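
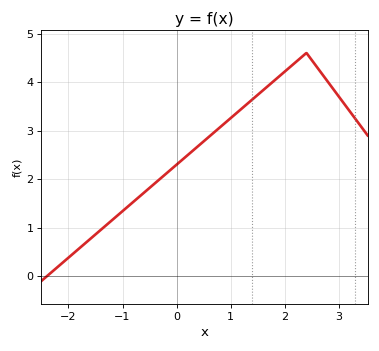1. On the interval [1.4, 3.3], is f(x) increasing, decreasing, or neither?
neither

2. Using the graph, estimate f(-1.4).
0.955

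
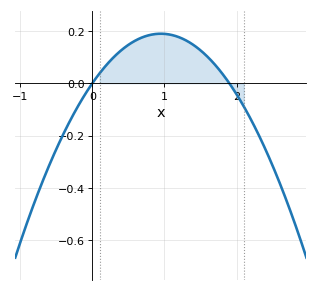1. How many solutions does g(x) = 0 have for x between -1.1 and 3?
2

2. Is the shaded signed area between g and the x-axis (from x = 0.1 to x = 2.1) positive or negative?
positive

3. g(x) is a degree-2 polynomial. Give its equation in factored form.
y = -0.21(x - 0)(x - 1.9)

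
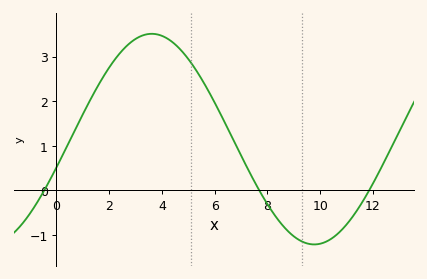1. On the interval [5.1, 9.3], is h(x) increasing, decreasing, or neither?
decreasing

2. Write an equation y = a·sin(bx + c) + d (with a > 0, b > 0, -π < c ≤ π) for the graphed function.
y = 2.36sin(0.51x - 0.272) + 1.15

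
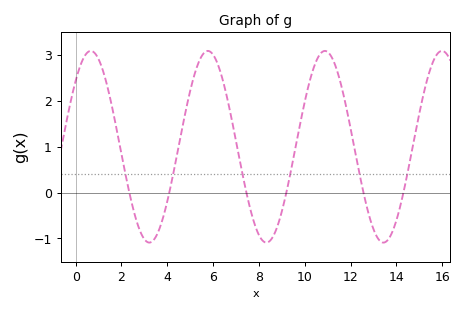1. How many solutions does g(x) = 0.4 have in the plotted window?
6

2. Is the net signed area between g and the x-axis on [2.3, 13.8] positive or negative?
positive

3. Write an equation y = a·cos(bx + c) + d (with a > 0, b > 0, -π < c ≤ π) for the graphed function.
y = 2.09cos(1.23x - 0.812) + 1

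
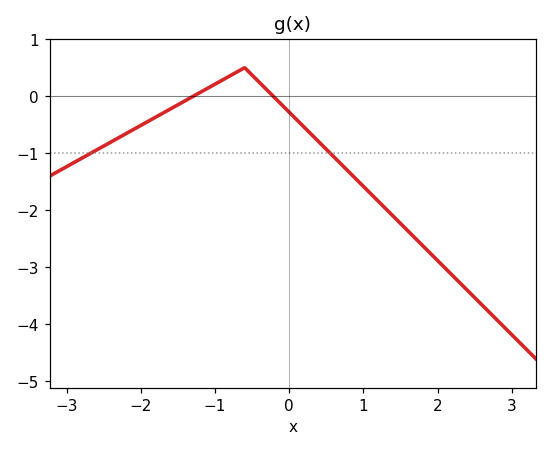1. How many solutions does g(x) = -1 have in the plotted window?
2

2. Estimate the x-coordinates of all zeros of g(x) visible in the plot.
-1.3, -0.2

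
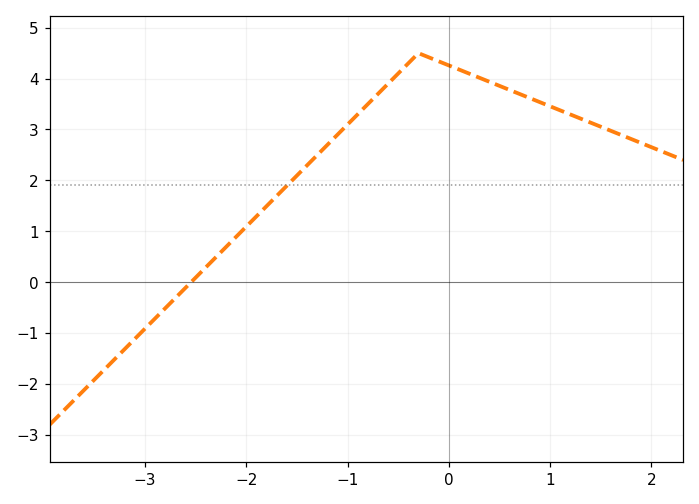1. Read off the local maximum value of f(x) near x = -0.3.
4.5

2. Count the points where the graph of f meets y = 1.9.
1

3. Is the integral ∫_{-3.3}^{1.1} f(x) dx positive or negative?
positive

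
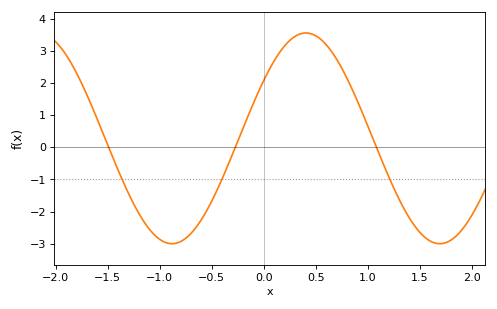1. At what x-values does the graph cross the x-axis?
-1.49, -0.272, 1.09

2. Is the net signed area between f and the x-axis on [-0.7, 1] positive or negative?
positive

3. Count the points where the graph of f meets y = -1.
3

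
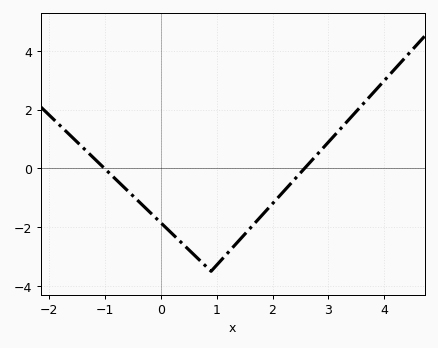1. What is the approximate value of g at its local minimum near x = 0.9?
-3.5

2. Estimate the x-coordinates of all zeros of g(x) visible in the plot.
-1.01, 2.57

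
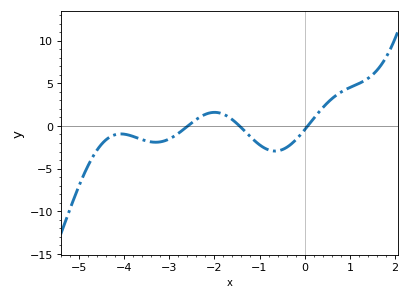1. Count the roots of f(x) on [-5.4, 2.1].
3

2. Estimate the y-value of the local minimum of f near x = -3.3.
-2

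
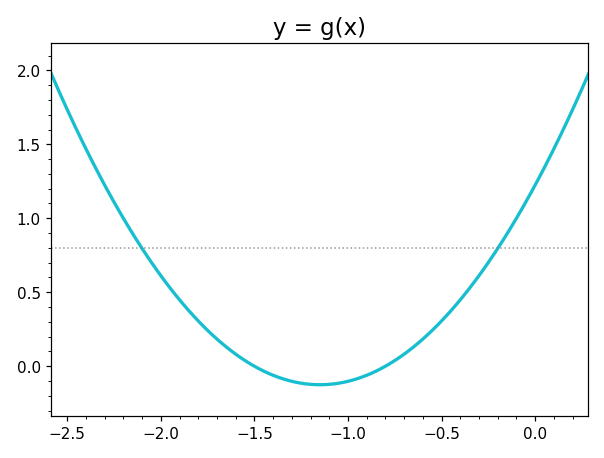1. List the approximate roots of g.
-1.5, -0.8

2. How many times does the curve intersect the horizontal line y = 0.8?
2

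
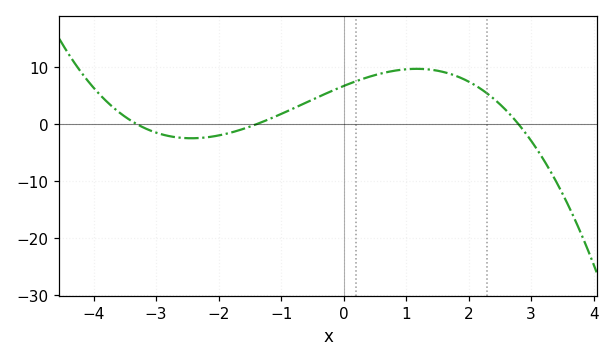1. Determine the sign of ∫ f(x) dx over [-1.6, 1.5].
positive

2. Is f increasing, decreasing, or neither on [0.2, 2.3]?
neither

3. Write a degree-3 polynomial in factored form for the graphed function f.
y = -0.52(x + 3.3)(x + 1.4)(x - 2.8)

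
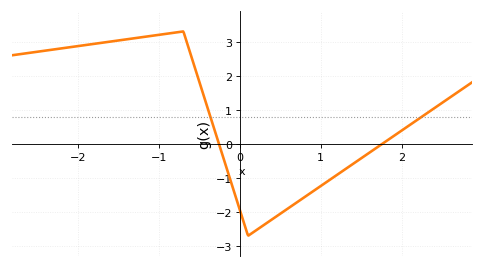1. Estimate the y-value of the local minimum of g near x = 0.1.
-2.7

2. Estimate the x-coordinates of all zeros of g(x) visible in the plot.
-0.3, 1.8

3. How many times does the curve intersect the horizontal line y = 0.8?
2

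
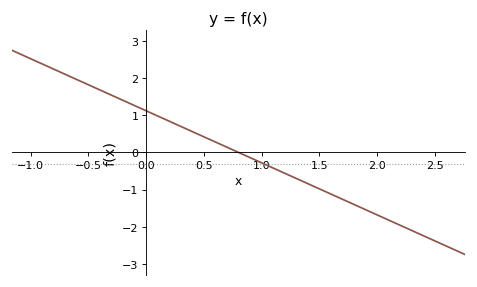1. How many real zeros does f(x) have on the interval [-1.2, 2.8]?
1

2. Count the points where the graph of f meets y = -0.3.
1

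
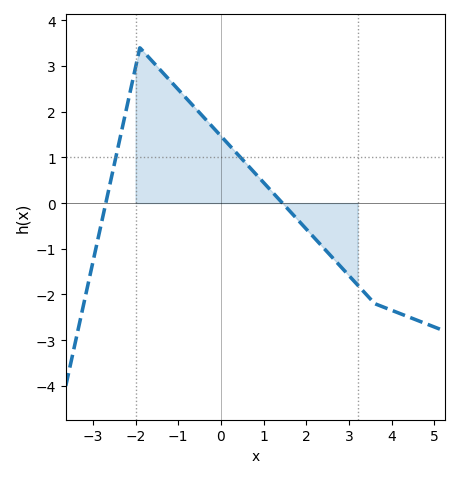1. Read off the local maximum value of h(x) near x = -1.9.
3.4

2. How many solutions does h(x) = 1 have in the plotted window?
2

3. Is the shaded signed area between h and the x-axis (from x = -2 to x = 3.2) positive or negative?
positive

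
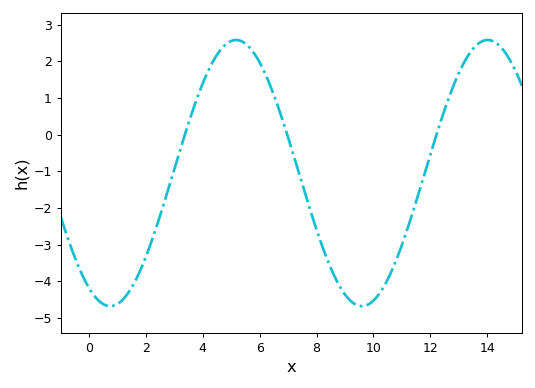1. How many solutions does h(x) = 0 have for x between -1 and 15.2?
3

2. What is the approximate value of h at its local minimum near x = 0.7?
-4.68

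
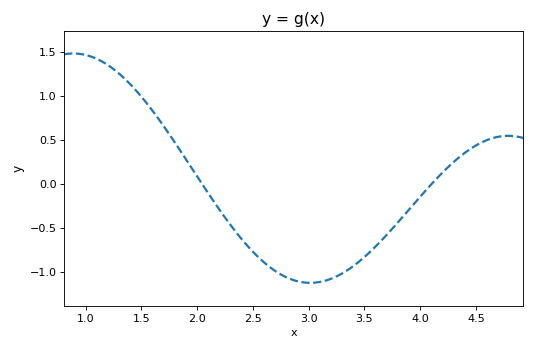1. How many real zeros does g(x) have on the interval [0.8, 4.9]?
2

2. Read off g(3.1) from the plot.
-1.12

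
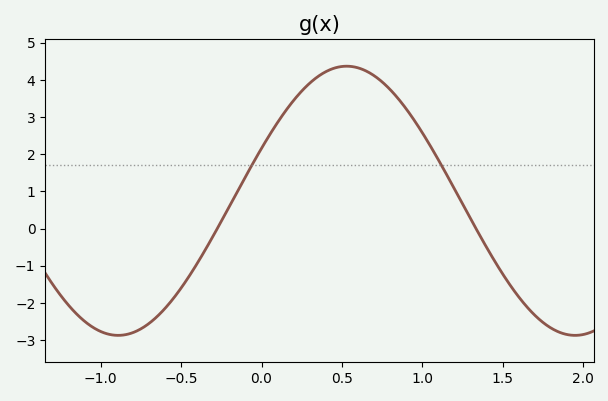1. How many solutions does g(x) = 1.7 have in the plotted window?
2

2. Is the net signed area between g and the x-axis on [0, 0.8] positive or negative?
positive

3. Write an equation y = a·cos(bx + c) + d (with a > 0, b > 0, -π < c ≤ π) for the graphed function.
y = 3.62cos(2.21x - 1.17) + 0.75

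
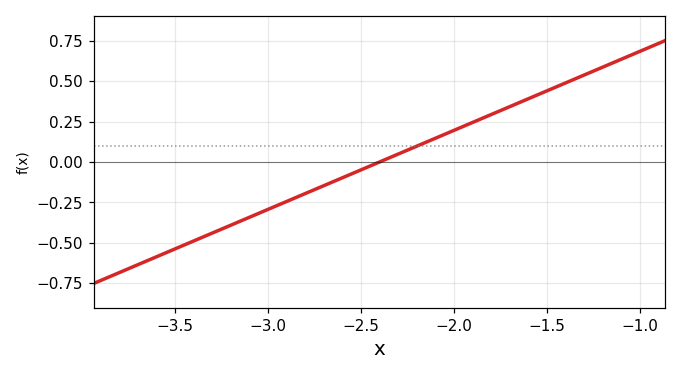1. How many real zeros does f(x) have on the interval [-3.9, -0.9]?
1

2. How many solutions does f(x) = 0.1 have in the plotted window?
1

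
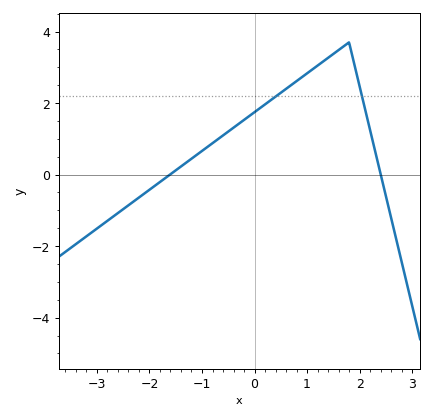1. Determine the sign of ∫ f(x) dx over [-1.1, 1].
positive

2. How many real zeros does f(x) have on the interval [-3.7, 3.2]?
2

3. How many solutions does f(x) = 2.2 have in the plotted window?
2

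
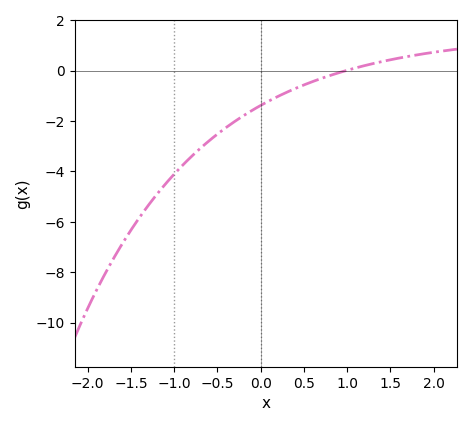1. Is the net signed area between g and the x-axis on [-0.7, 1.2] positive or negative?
negative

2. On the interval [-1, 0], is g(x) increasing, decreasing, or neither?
increasing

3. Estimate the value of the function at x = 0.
-1.4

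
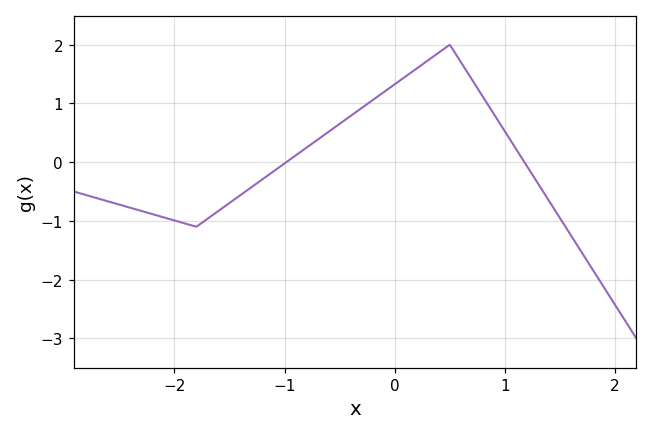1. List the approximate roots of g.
-0.984, 1.18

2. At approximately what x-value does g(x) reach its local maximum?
0.5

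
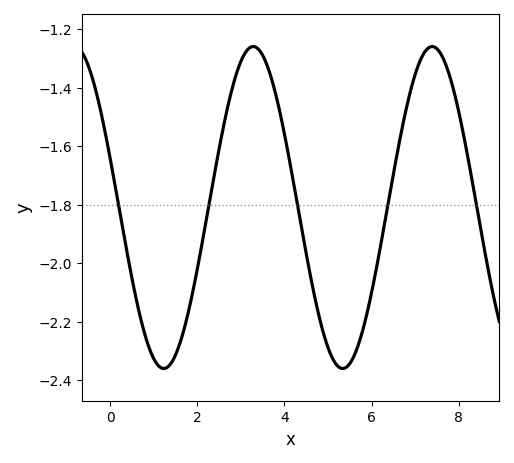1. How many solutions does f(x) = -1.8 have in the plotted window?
5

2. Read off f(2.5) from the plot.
-1.61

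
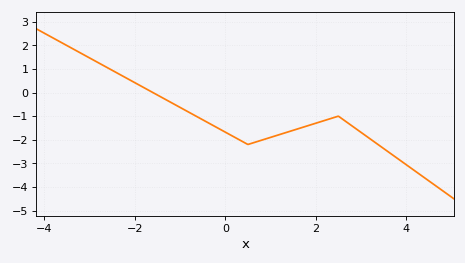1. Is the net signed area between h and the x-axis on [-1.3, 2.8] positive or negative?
negative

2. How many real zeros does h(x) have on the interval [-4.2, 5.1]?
1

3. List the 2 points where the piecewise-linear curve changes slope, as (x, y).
(0.5, -2.2); (2.5, -1)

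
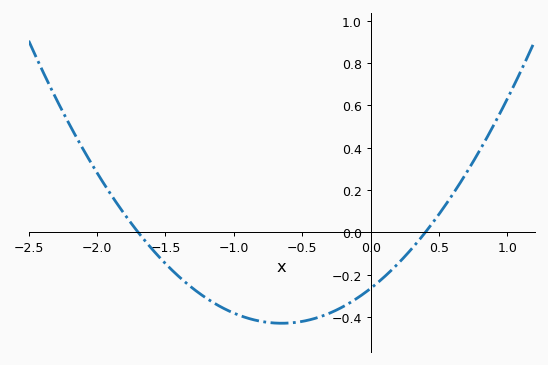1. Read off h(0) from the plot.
-0.26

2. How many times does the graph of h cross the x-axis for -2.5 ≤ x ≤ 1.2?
2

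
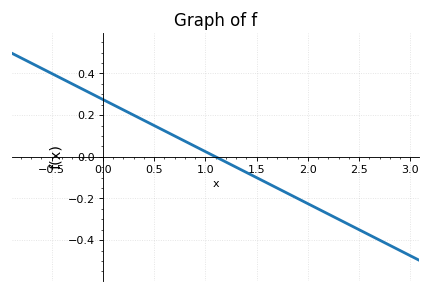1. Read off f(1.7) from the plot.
-0.14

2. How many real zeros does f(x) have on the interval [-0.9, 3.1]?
1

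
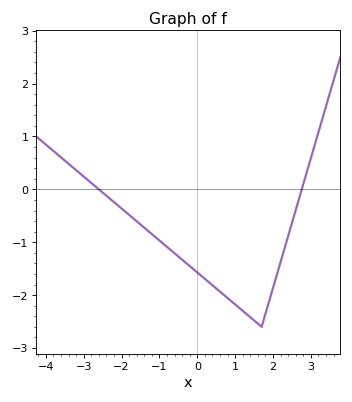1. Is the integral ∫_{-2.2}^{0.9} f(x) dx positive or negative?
negative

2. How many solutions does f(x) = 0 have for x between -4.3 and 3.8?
2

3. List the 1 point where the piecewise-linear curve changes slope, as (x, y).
(1.7, -2.6)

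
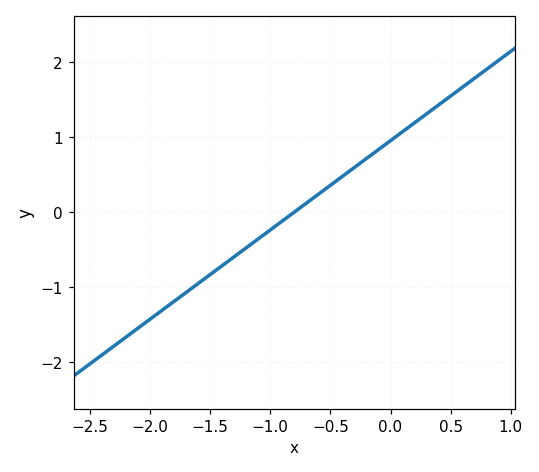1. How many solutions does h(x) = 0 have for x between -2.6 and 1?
1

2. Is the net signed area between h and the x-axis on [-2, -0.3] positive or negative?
negative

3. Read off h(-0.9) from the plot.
-0.119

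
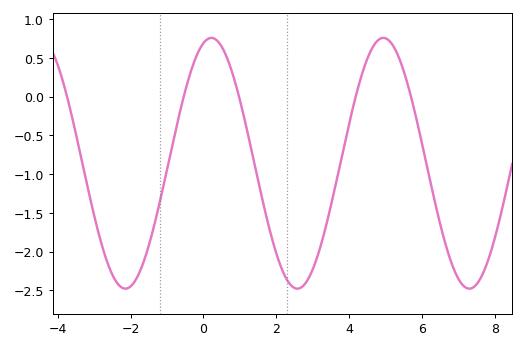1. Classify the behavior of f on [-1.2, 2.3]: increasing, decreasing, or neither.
neither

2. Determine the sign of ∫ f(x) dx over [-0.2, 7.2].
negative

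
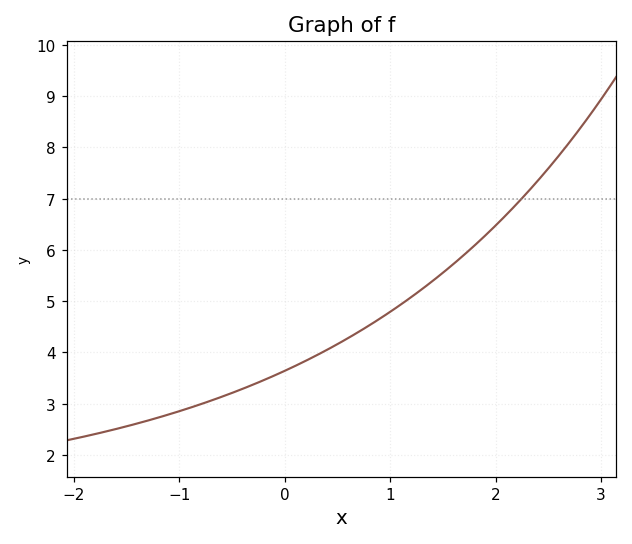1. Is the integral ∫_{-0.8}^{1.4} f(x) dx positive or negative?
positive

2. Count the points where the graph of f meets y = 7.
1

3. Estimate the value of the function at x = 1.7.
5.9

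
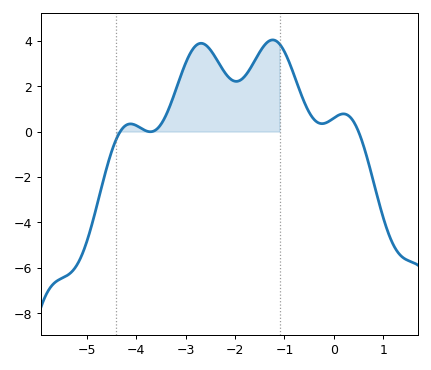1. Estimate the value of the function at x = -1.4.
3.8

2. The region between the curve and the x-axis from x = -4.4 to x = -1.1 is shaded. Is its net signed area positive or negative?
positive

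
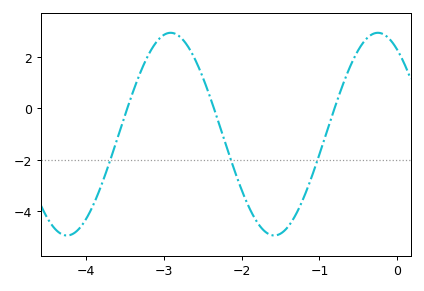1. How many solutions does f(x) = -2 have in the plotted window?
3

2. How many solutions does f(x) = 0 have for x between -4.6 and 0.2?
3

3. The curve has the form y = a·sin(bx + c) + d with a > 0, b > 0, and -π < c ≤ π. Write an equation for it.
y = 3.94sin(2.4x + 2.2) - 1.01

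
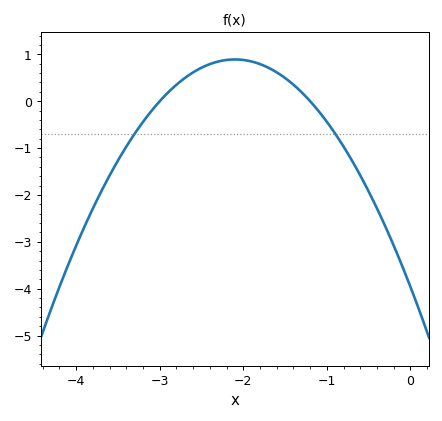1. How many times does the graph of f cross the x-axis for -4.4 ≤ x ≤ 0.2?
2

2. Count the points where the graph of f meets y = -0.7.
2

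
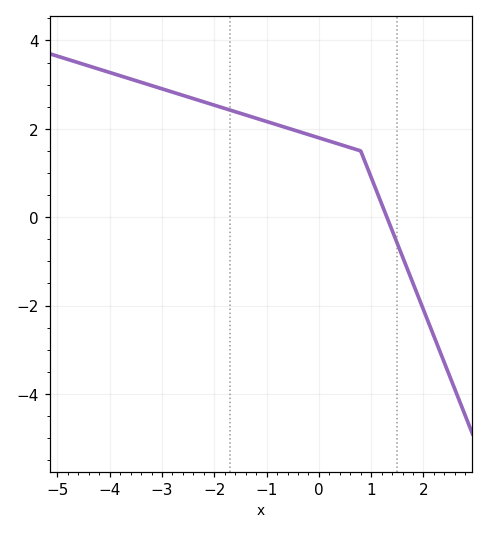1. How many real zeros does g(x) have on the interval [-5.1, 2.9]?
1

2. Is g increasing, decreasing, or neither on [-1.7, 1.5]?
decreasing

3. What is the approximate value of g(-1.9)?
2.4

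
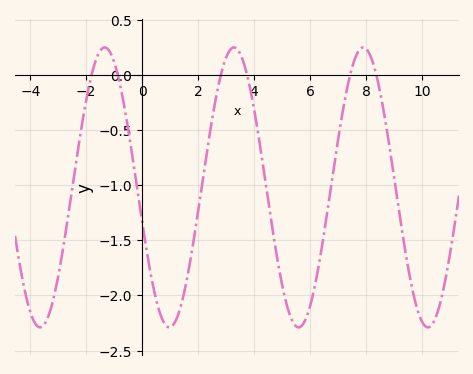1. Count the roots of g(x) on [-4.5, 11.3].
6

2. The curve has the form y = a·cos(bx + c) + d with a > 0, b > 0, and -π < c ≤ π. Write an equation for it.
y = 1.27cos(1.36x + 1.82) - 1.02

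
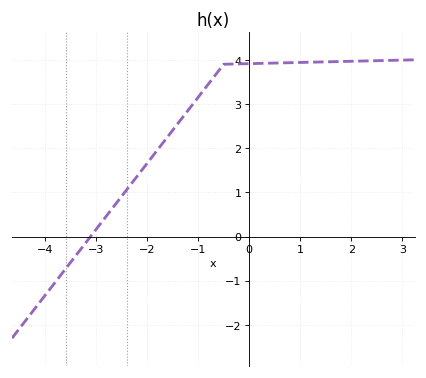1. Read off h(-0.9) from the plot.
3.3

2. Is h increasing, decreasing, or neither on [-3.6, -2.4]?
increasing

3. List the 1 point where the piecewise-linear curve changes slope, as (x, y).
(-0.5, 3.9)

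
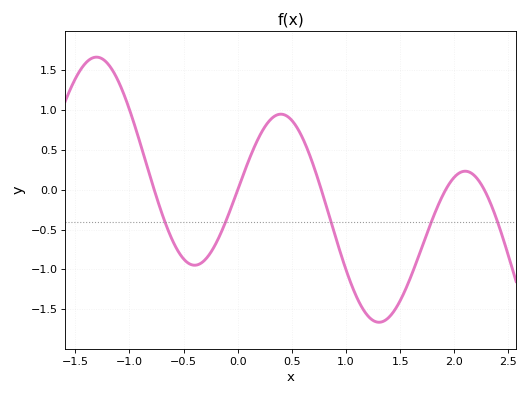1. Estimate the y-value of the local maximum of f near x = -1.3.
1.65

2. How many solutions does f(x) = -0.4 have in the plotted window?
5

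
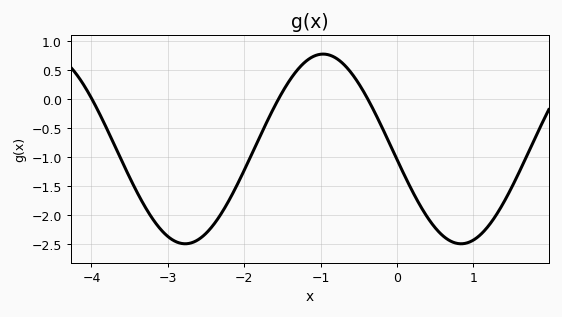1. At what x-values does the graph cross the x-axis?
-4, -1.5, -0.4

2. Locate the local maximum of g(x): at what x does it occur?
-1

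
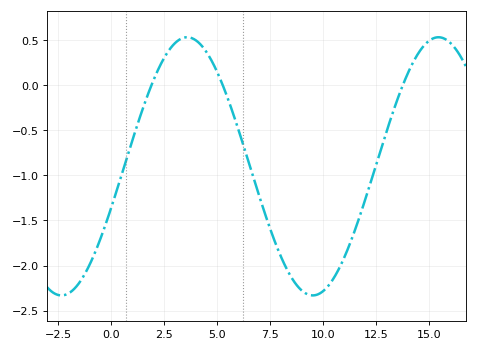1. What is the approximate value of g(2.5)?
0.3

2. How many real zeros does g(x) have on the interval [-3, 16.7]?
3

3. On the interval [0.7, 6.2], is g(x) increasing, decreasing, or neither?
neither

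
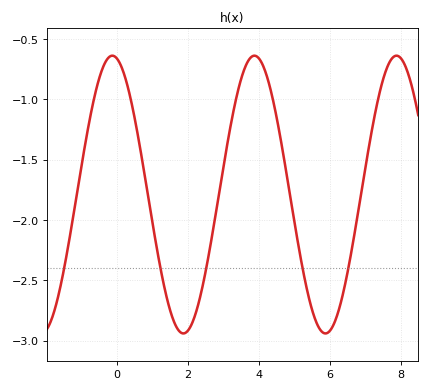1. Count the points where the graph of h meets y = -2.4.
5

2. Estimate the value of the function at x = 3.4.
-0.951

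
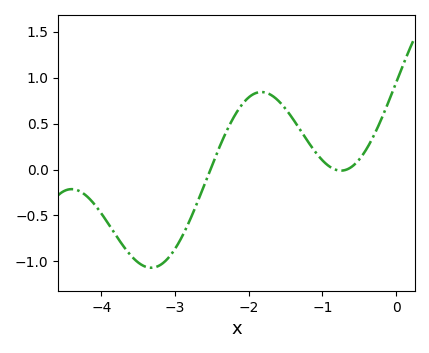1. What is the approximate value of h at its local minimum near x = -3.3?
-1.07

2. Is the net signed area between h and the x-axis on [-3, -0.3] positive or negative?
positive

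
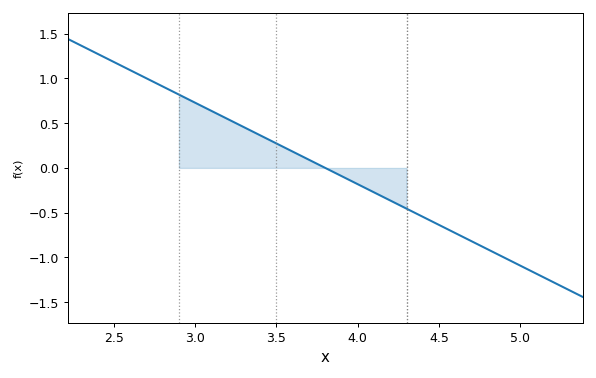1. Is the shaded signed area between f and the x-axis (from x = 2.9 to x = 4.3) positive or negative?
positive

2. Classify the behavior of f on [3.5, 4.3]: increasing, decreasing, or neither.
decreasing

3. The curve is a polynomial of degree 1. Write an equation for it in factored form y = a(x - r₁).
y = -0.91(x - 3.8)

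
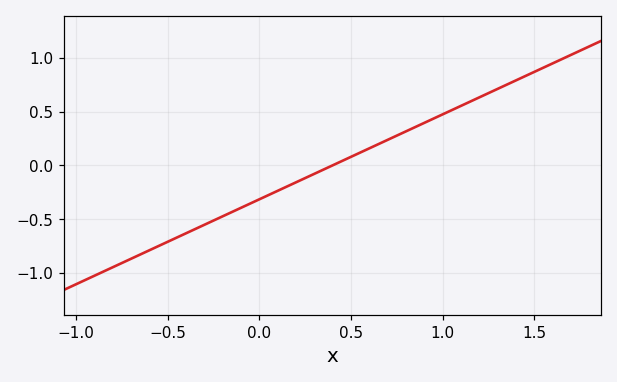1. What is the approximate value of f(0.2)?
-0.158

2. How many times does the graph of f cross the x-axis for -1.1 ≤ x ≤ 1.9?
1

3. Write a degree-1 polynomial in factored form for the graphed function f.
y = 0.79(x - 0.4)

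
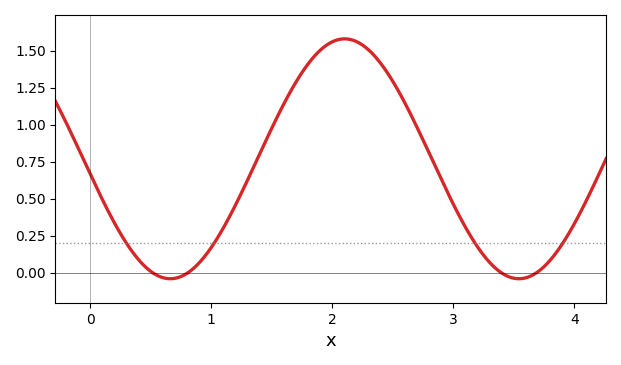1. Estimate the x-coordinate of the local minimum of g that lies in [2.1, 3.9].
3.5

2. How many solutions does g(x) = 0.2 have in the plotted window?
4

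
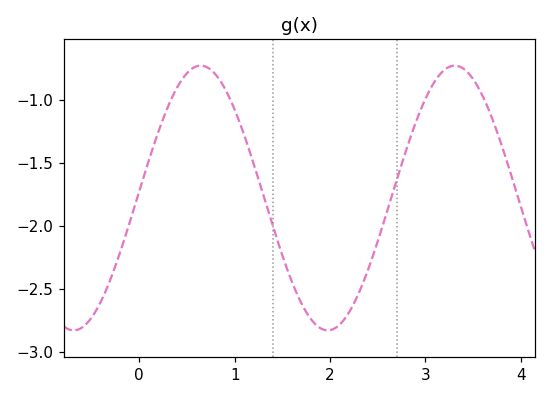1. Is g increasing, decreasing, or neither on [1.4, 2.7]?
neither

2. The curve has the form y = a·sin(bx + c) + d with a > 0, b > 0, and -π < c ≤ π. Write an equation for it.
y = 1.05sin(2.4x + 0.05) - 1.78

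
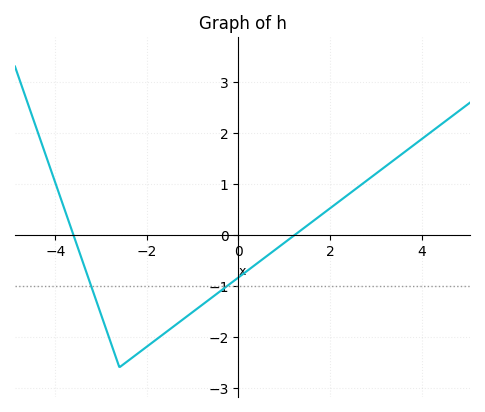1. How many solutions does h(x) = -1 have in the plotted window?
2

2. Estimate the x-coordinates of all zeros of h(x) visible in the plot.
-3.6, 1.23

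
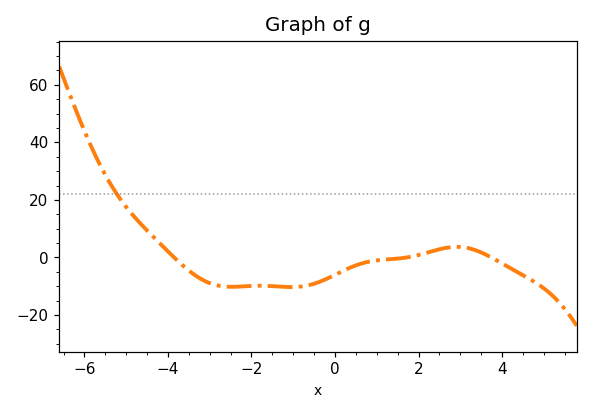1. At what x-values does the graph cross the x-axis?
-3.8, 1.8, 3.8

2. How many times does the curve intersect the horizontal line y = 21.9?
1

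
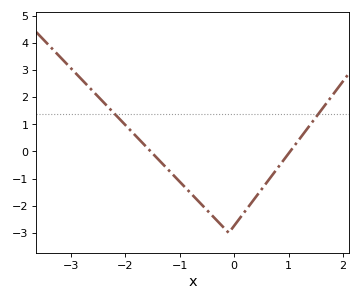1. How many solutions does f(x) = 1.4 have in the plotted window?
2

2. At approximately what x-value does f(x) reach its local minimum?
-0.099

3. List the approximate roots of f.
-1.53, 1.03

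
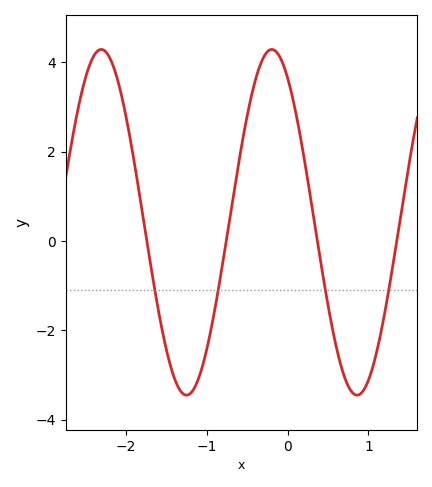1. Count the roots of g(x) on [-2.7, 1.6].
4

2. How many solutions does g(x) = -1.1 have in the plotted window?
4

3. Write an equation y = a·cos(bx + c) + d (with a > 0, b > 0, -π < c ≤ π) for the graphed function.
y = 3.87cos(3x + 0.58) + 0.42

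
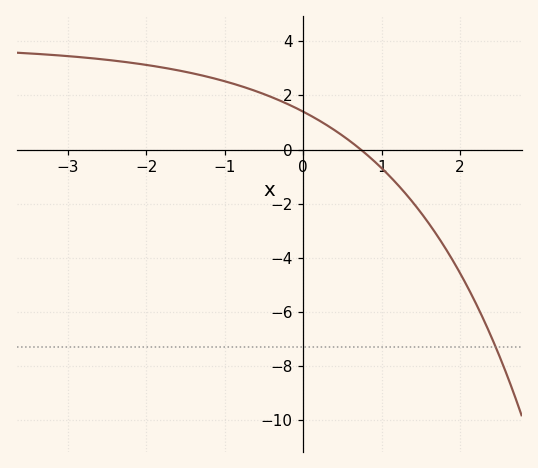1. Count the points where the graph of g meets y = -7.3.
1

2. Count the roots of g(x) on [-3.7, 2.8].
1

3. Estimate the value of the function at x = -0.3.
1.81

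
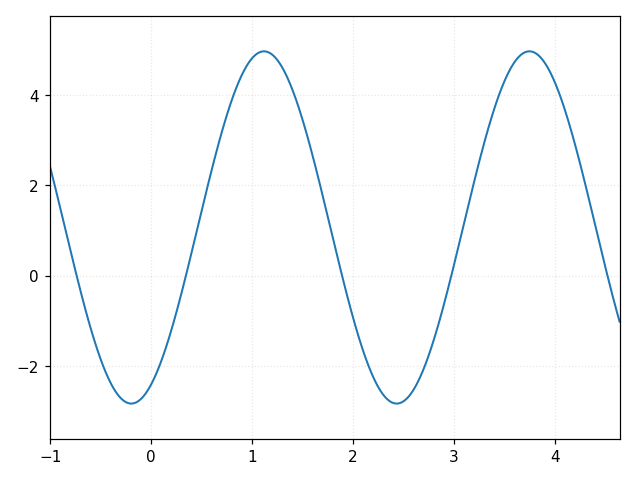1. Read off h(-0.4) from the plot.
-2.4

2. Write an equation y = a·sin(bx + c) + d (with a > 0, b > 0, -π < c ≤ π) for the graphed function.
y = 3.9sin(2.4x - 1.1) + 1.07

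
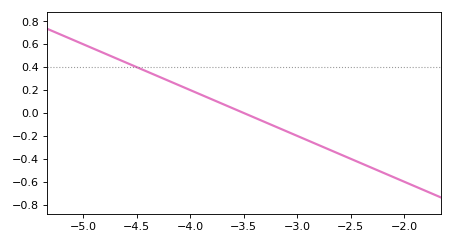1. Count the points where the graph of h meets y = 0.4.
1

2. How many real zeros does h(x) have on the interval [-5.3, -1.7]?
1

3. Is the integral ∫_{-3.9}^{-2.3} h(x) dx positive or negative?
negative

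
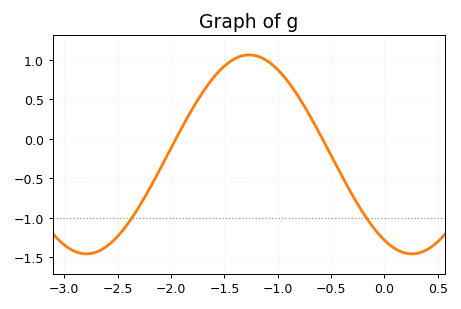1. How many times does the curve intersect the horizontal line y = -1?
2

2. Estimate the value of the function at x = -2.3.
-0.864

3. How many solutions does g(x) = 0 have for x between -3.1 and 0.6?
2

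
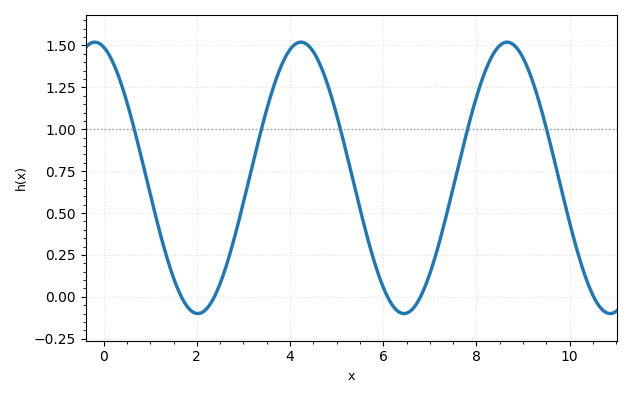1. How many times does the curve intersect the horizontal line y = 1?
5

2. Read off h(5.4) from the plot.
0.641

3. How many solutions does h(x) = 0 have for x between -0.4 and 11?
5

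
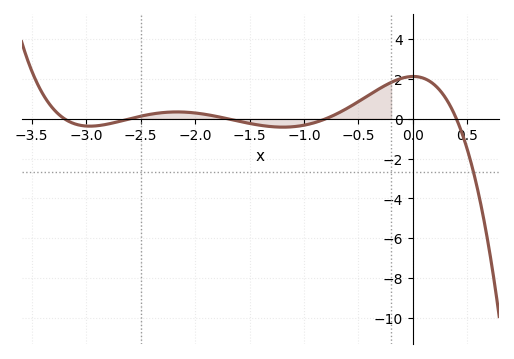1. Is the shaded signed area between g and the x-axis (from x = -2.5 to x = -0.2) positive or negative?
positive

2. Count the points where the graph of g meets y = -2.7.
1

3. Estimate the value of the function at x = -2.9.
-0.352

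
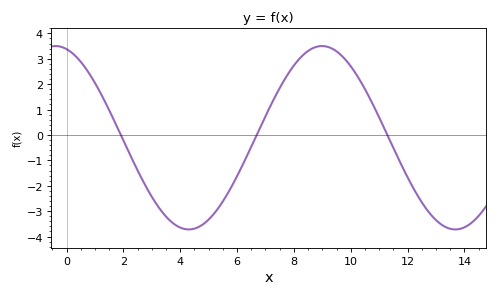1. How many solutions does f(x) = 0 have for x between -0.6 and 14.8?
3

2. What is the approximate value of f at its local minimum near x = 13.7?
-3.72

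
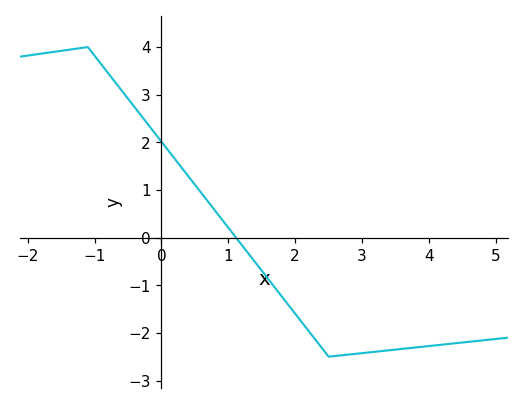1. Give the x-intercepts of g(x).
1.1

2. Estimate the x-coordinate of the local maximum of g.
-1.1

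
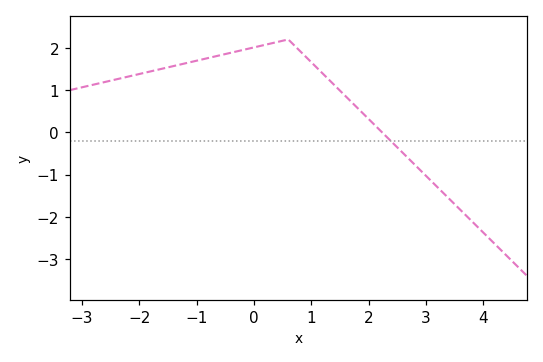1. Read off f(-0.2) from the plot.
1.95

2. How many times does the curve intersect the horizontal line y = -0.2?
1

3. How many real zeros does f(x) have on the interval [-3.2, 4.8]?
1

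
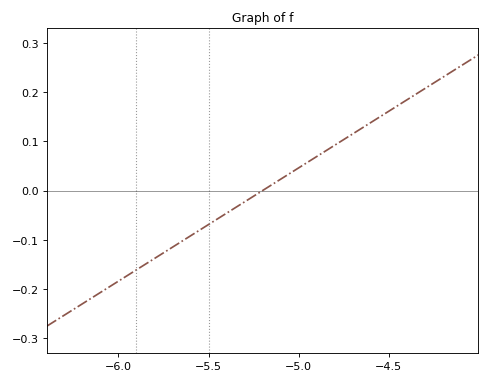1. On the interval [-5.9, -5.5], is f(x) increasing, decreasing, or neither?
increasing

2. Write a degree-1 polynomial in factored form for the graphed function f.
y = 0.23(x + 5.2)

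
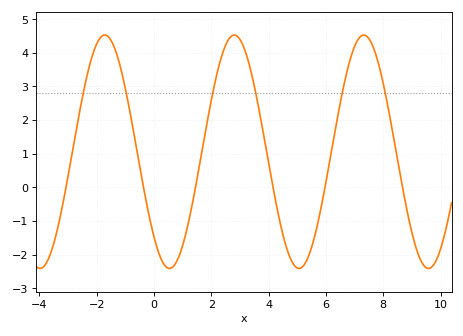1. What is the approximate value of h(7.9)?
3.46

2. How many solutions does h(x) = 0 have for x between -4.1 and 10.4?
6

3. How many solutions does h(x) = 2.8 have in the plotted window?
6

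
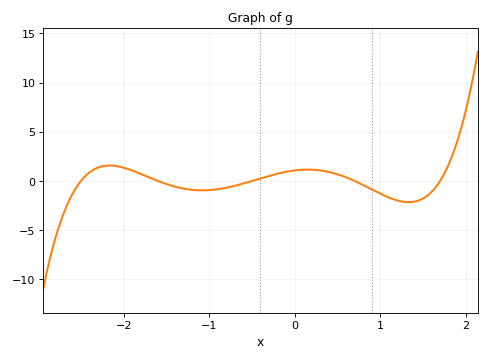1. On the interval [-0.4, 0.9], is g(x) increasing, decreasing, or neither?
neither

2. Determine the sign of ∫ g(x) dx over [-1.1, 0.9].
positive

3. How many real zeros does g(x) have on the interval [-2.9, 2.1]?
5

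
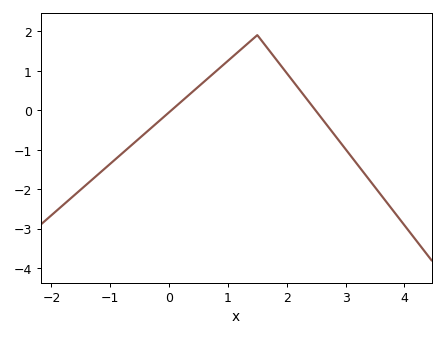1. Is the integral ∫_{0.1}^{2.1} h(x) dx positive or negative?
positive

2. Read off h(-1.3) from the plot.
-1.7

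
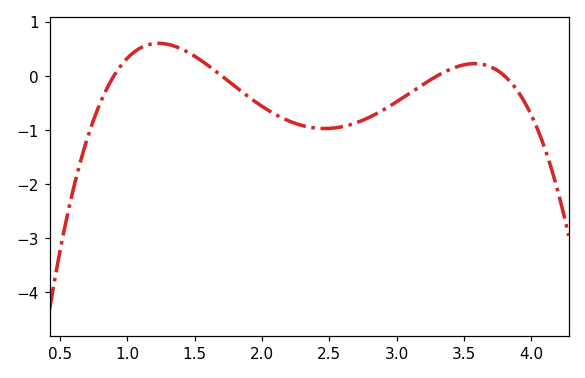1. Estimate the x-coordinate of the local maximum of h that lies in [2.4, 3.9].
3.6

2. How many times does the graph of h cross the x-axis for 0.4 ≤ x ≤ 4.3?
4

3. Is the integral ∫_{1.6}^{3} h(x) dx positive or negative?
negative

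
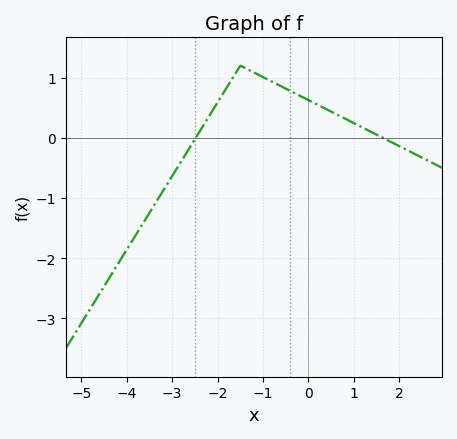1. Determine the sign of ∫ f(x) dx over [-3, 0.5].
positive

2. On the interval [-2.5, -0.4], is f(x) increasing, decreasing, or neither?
neither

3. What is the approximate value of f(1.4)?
0.091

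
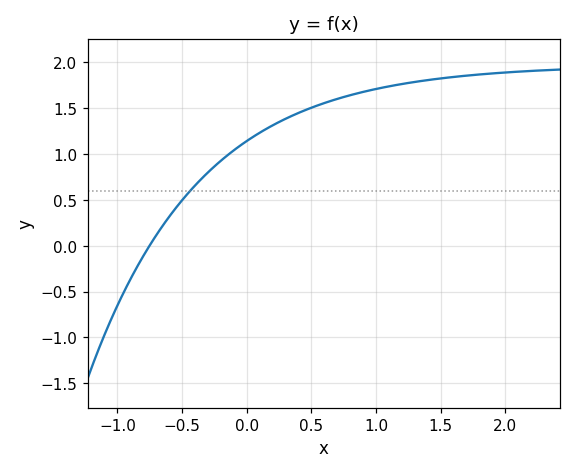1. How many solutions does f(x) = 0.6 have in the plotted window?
1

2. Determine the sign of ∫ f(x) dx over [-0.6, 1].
positive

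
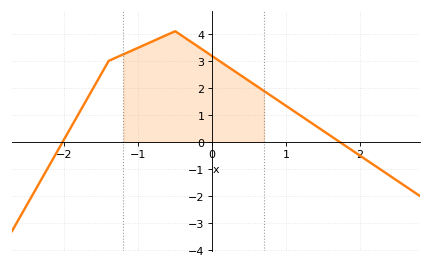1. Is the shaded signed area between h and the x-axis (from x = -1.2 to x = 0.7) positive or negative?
positive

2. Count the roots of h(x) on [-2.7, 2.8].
2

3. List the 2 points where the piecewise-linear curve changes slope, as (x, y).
(-1.4, 3); (-0.5, 4.1)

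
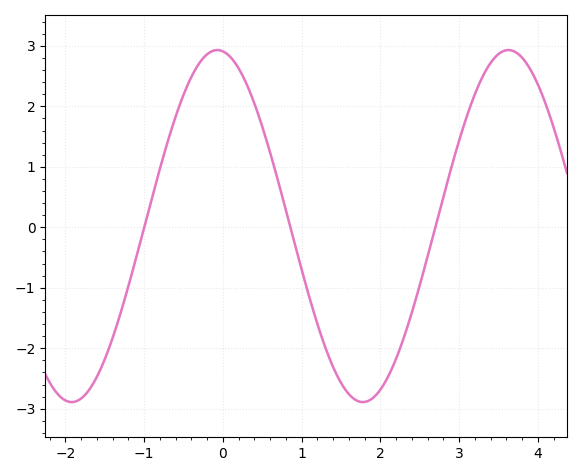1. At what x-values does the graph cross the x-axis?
-1, 0.9, 2.7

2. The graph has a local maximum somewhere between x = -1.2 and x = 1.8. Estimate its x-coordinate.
-0.1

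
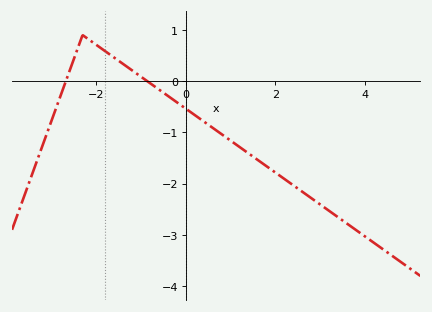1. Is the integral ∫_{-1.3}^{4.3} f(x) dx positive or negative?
negative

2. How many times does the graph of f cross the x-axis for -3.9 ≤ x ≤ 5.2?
2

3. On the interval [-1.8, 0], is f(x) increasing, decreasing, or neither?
decreasing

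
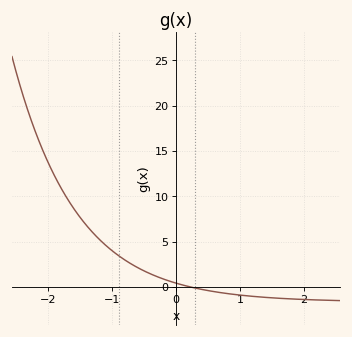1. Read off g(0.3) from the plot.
0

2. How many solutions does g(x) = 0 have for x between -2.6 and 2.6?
1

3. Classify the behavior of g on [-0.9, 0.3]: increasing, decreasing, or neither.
decreasing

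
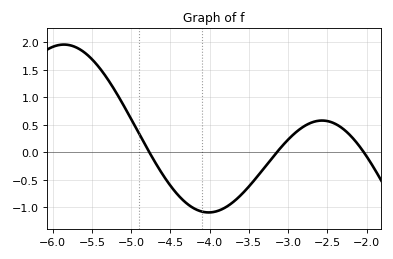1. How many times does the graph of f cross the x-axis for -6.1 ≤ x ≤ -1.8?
3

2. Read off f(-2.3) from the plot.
0.429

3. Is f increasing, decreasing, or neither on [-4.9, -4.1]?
decreasing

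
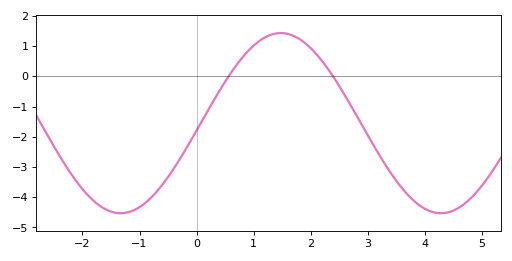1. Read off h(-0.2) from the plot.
-2.4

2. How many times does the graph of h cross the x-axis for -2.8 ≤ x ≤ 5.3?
2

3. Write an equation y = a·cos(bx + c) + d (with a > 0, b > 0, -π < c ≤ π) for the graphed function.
y = 2.98cos(1.1x - 1.7) - 1.55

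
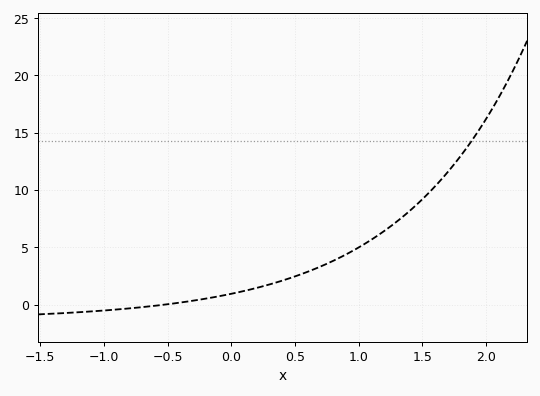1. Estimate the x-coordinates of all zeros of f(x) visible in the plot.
-0.5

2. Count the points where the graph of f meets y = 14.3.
1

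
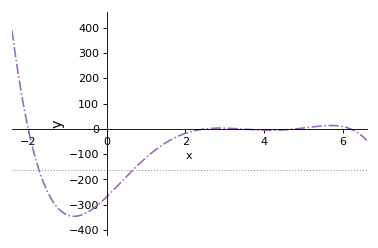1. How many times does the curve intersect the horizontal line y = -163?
2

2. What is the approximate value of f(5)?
3.56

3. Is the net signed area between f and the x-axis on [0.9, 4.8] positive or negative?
negative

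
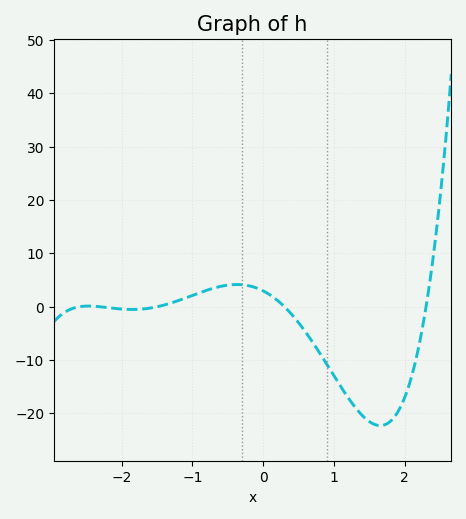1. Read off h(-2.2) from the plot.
-0.151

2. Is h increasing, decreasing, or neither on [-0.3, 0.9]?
decreasing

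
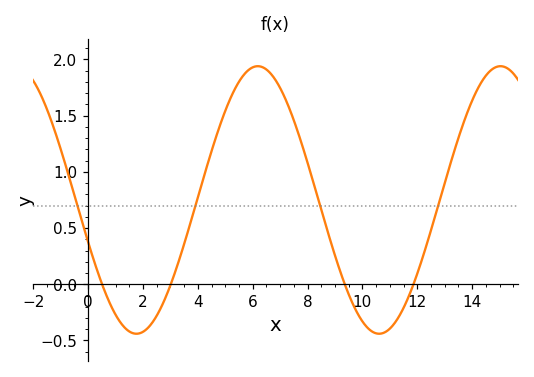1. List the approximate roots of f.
0.507, 3.01, 9.36, 11.9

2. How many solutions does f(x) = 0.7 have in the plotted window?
4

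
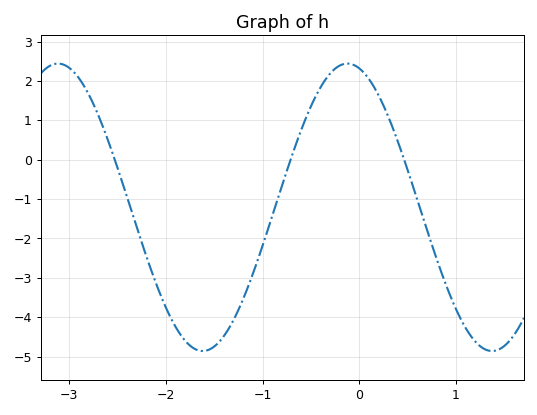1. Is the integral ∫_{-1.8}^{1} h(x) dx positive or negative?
negative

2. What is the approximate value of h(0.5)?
-0.3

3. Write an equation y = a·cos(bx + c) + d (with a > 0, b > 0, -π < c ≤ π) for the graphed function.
y = 3.65cos(2.1x + 0.26) - 1.21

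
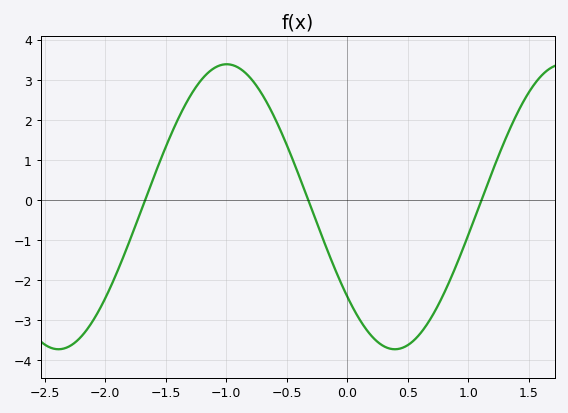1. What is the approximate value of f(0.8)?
-2.32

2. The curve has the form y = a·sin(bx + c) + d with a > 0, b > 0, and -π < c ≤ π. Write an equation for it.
y = 3.56sin(2.26x - 2.46) - 0.16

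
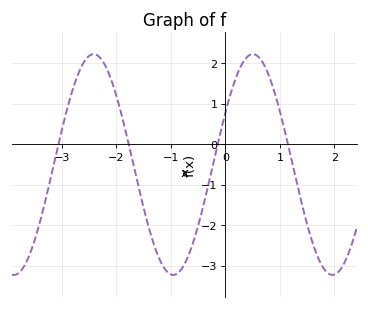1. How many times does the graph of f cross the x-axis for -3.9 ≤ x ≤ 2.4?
4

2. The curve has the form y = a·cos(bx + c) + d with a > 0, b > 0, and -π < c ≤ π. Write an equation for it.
y = 2.73cos(2.15x - 1.08) - 0.5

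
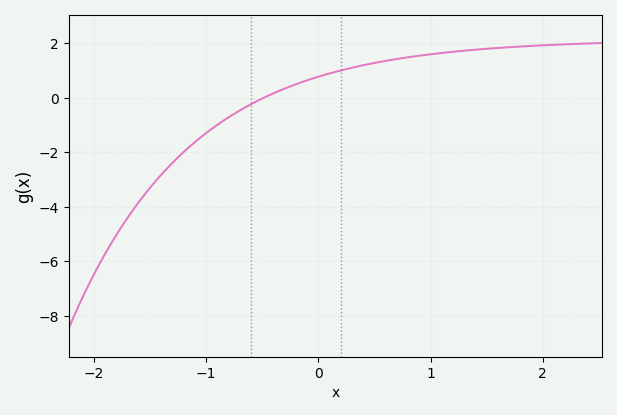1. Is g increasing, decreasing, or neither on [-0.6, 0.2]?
increasing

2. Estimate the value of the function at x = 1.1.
1.64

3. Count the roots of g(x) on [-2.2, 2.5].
1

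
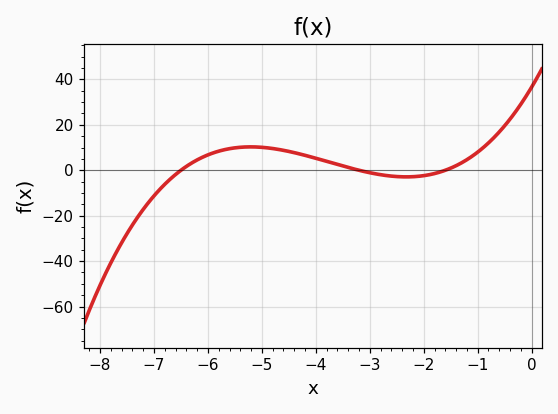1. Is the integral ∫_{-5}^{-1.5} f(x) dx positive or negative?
positive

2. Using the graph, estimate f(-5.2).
10.3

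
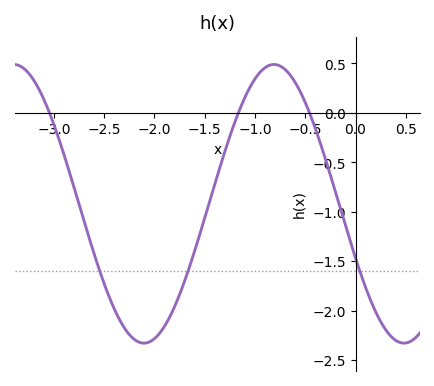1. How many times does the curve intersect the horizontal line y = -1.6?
3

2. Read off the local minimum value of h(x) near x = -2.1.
-2.35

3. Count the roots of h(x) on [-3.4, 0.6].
3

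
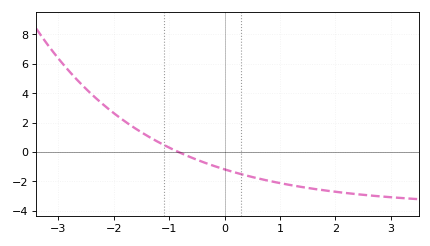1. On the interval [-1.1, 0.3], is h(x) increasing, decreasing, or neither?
decreasing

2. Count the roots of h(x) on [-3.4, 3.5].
1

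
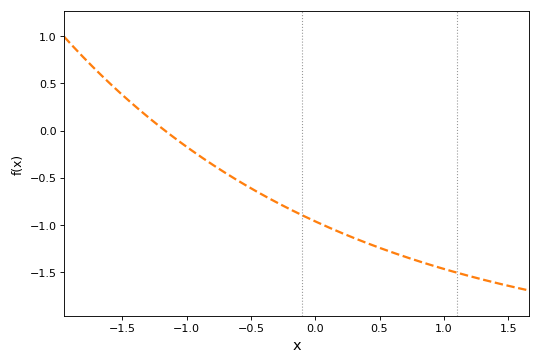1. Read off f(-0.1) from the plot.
-0.9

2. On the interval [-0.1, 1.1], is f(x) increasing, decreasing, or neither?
decreasing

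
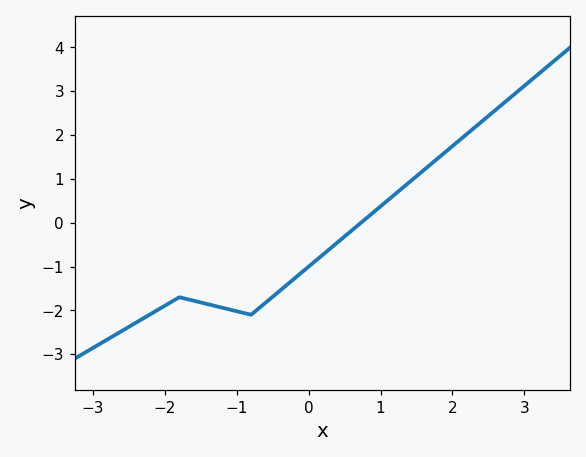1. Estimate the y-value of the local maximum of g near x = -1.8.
-1.7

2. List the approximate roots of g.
0.7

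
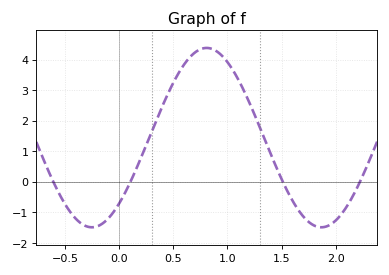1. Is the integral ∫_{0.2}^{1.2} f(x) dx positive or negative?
positive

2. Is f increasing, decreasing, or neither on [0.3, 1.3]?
neither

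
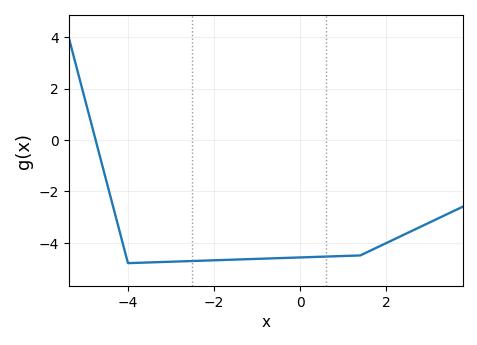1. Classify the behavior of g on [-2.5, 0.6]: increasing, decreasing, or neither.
increasing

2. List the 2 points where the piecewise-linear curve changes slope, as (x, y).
(-4, -4.8); (1.4, -4.5)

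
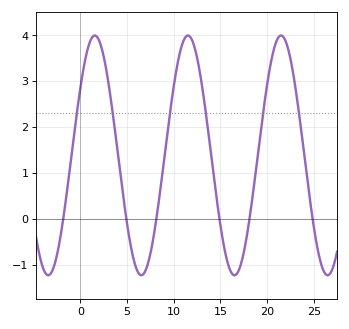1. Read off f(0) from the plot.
2.9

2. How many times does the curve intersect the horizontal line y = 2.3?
6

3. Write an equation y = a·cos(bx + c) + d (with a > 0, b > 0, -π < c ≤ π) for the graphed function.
y = 2.61cos(0.63x - 0.97) + 1.38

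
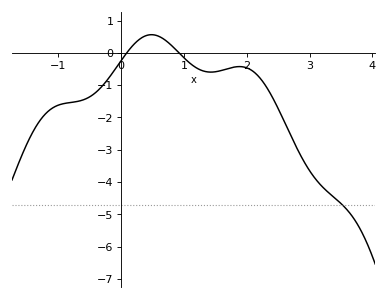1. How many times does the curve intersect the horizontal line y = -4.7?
1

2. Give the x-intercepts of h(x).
0.087, 0.922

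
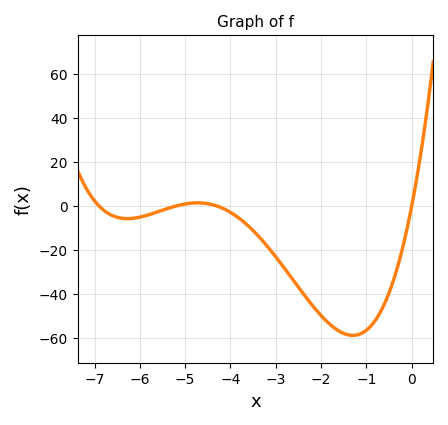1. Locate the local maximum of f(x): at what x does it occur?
-4.8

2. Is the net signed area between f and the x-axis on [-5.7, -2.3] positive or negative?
negative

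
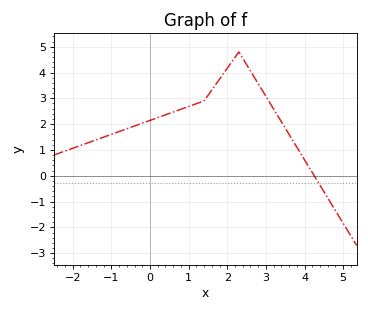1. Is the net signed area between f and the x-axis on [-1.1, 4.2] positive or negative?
positive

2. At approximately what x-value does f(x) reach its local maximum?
2.2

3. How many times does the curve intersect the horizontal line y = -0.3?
1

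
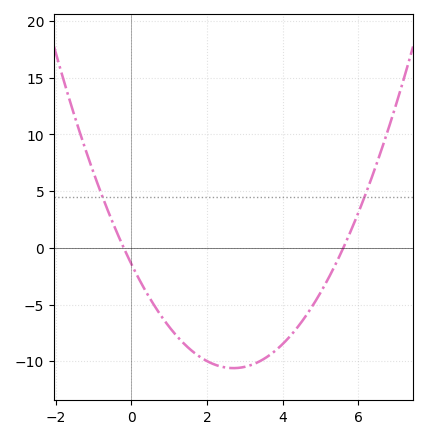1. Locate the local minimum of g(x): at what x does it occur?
2.6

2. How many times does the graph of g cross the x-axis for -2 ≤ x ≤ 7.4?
2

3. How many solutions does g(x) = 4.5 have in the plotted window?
2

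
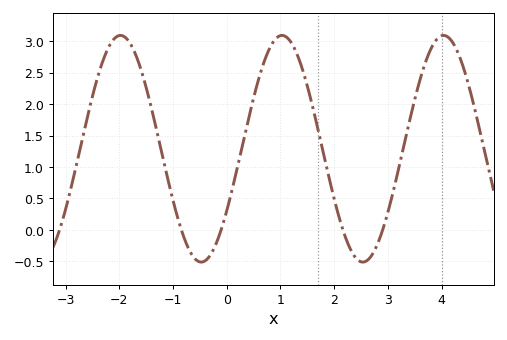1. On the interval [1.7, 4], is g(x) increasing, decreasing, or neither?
neither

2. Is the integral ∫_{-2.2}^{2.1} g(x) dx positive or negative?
positive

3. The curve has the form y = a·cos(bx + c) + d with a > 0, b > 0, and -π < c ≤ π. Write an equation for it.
y = 1.8cos(2.1x - 2.1) + 1.29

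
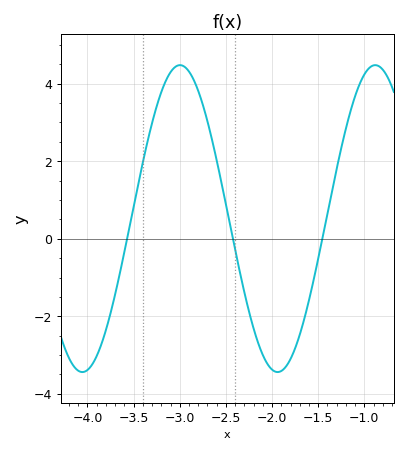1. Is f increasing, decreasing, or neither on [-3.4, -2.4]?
neither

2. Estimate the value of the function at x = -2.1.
-3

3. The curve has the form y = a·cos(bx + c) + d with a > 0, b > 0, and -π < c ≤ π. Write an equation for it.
y = 3.96cos(3x + 2.6) + 0.52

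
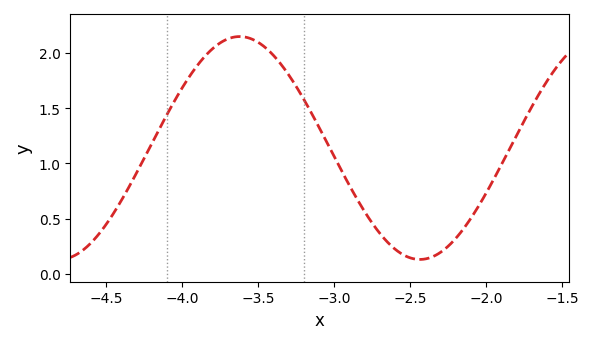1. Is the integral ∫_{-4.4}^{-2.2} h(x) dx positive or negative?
positive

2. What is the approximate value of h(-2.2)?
0.321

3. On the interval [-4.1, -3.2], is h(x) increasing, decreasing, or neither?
neither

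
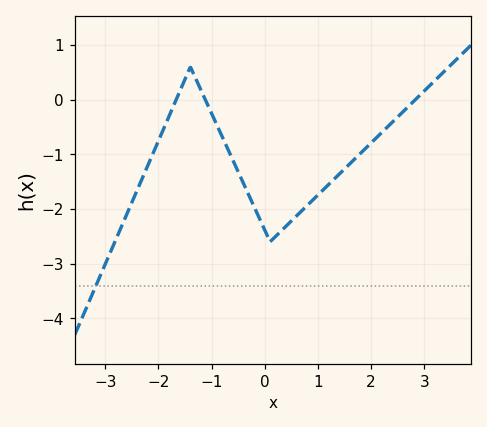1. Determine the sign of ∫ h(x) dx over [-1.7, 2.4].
negative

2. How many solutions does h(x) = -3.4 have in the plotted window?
1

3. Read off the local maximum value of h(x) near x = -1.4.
0.599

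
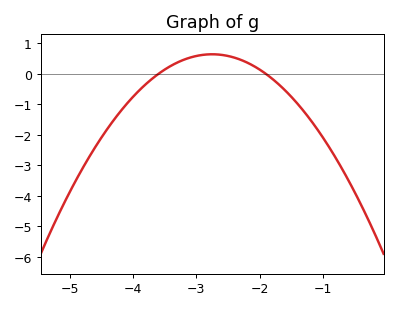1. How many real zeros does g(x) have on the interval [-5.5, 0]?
2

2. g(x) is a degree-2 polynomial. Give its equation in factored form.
y = -0.89(x + 3.6)(x + 1.9)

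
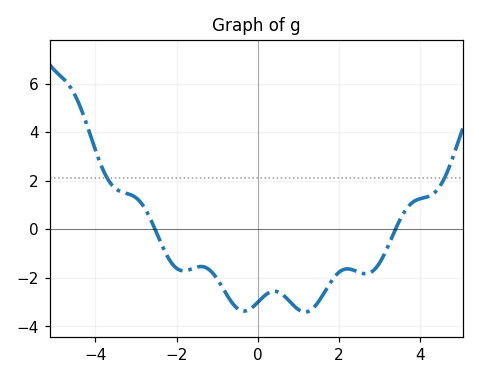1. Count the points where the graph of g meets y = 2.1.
2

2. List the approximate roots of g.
-2.6, 3.4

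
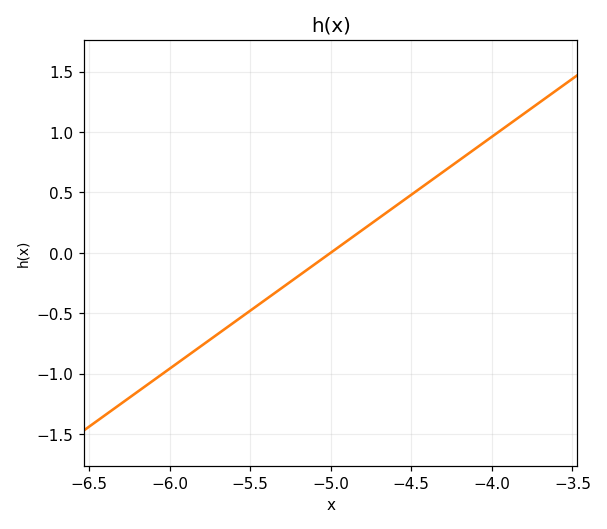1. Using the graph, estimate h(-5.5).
-0.5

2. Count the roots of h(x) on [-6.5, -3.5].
1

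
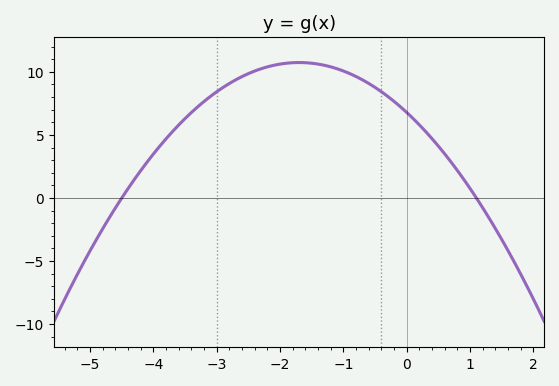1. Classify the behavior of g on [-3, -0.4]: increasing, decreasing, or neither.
neither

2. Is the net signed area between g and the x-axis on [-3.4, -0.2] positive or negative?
positive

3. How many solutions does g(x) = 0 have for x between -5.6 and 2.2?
2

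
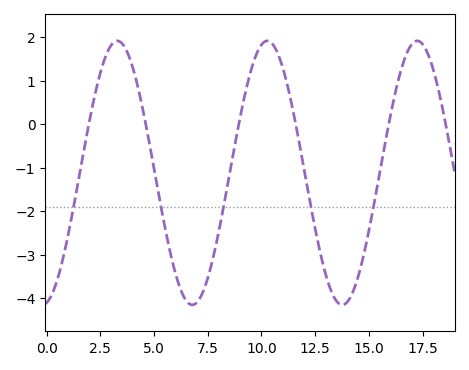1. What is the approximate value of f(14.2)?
-3.93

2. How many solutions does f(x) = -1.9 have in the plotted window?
5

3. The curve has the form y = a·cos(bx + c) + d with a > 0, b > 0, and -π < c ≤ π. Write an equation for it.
y = 3.04cos(0.9x - 2.96) - 1.12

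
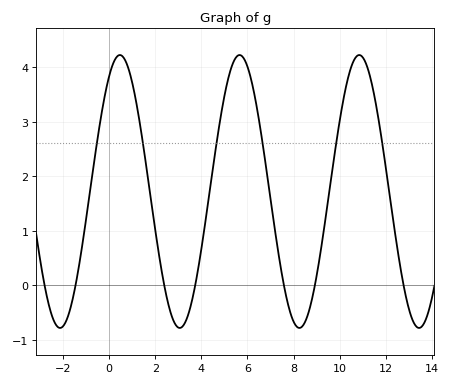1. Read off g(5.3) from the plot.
4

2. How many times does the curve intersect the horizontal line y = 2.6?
6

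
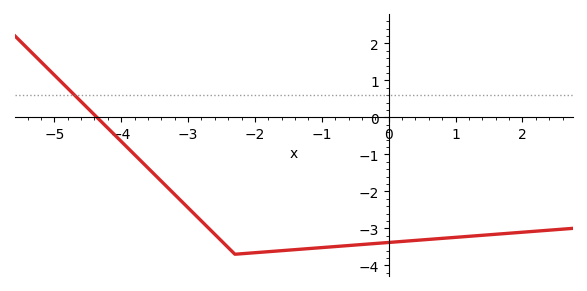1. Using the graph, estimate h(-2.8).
-2.8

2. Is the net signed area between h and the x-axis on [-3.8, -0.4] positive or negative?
negative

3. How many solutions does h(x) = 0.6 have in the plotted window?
1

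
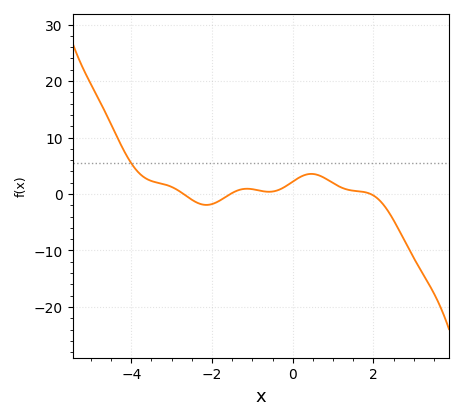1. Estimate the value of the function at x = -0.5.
0.435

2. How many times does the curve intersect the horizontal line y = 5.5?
1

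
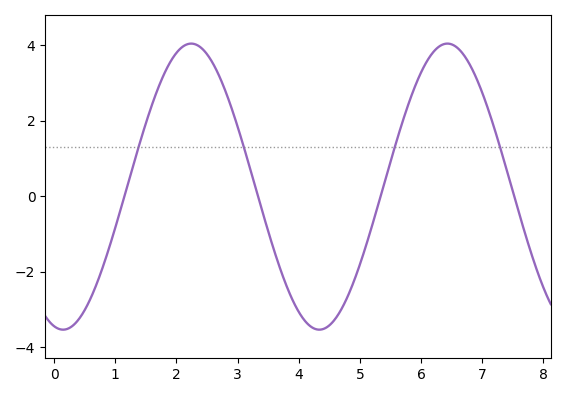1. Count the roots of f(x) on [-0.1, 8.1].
4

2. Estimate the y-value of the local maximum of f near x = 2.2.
4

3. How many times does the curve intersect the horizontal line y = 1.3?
4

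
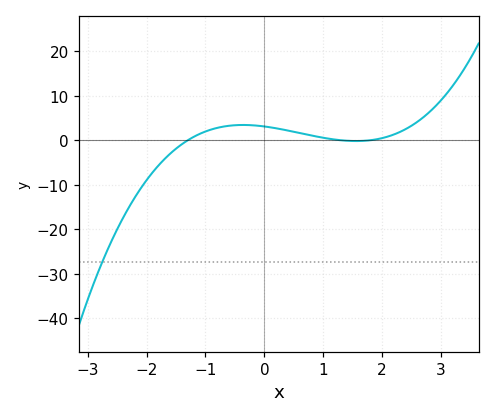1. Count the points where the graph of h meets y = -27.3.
1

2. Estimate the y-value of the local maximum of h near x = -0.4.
3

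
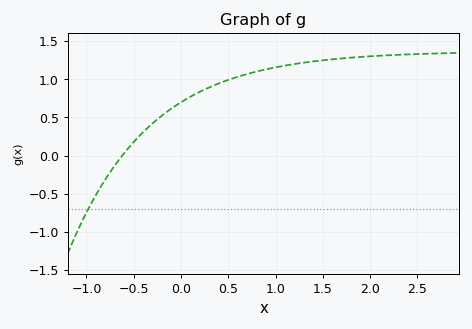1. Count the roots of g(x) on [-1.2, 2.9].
1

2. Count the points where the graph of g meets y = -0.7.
1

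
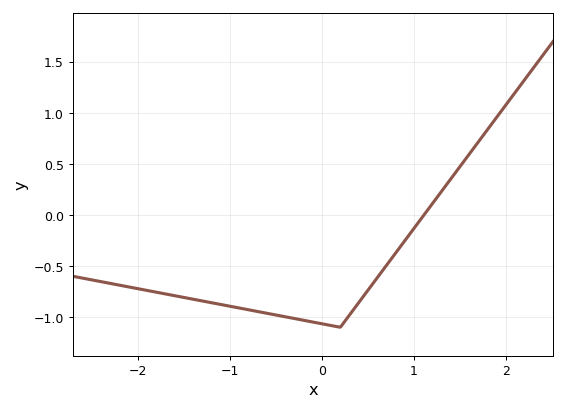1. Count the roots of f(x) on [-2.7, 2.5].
1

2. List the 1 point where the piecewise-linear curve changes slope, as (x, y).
(0.2, -1.1)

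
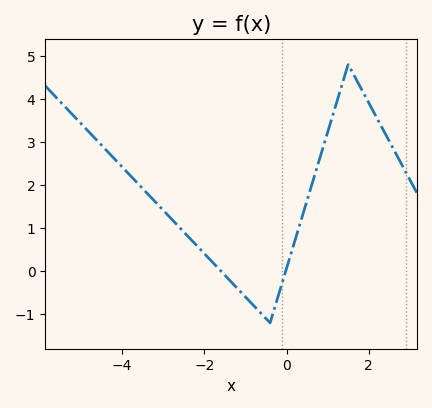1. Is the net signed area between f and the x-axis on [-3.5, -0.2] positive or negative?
positive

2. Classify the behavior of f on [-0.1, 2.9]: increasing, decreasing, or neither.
neither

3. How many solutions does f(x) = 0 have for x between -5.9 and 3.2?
2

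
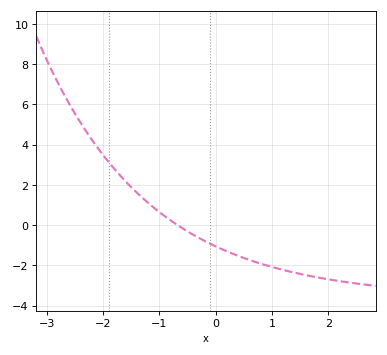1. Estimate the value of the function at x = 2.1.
-2.74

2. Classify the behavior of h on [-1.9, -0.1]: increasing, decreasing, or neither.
decreasing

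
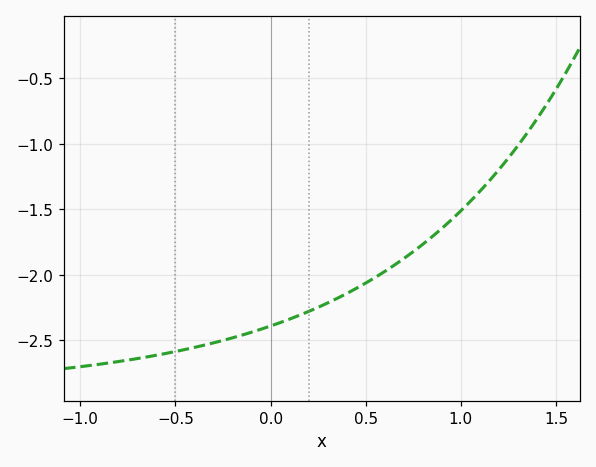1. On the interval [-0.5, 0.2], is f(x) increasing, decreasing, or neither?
increasing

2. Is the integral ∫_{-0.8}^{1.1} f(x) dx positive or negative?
negative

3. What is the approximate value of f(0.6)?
-1.95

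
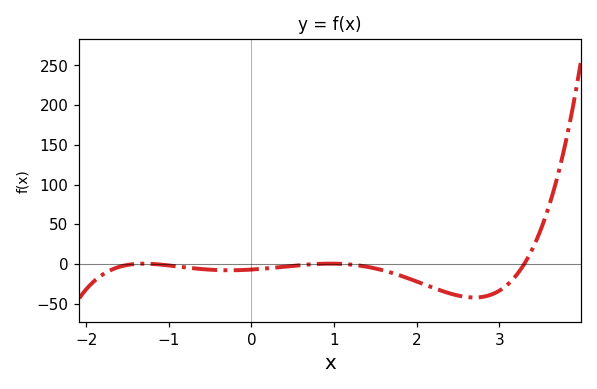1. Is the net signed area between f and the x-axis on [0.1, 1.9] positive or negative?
negative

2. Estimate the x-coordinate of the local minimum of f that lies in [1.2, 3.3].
2.7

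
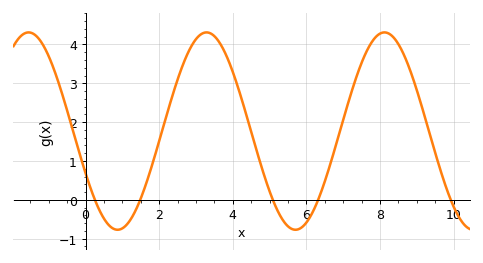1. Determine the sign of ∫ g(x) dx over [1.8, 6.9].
positive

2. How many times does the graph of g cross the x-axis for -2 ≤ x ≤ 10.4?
5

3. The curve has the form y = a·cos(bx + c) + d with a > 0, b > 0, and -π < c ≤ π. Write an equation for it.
y = 2.54cos(1.3x + 2) + 1.77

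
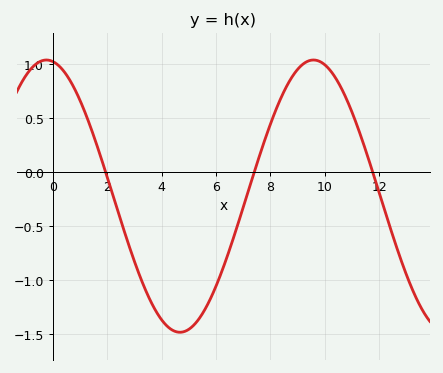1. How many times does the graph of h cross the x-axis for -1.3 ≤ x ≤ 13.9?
3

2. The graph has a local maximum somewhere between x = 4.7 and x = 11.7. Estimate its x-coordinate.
9.59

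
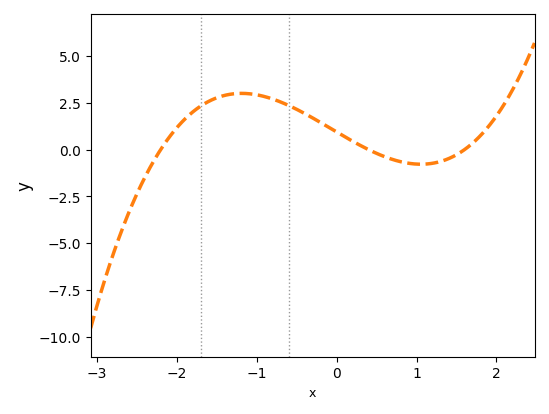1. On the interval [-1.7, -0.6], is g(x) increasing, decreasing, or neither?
neither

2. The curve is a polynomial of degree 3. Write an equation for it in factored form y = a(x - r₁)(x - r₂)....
y = 0.67(x + 2.2)(x - 0.4)(x - 1.6)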